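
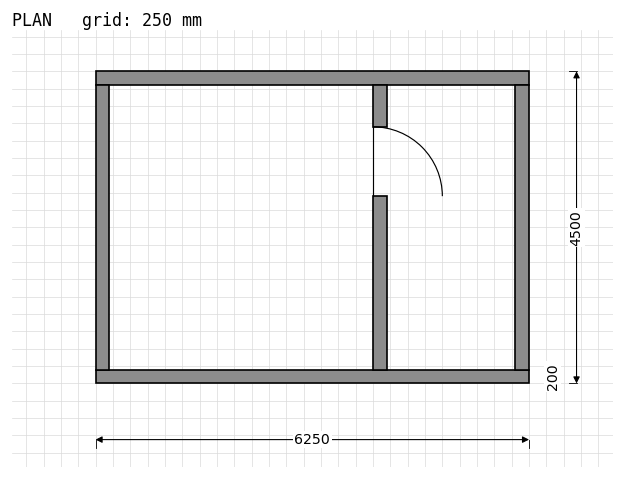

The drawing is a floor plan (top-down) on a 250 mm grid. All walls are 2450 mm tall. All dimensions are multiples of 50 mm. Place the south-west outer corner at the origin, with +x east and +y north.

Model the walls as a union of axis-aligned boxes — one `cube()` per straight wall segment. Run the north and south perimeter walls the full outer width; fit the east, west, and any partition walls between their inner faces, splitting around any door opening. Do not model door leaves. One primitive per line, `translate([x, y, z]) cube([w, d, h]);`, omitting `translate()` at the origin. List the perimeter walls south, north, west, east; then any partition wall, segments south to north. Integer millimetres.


cube([6250, 200, 2450]);
translate([0, 4300, 0]) cube([6250, 200, 2450]);
translate([0, 200, 0]) cube([200, 4100, 2450]);
translate([6050, 200, 0]) cube([200, 4100, 2450]);
translate([4000, 200, 0]) cube([200, 2500, 2450]);
translate([4000, 3700, 0]) cube([200, 600, 2450]);


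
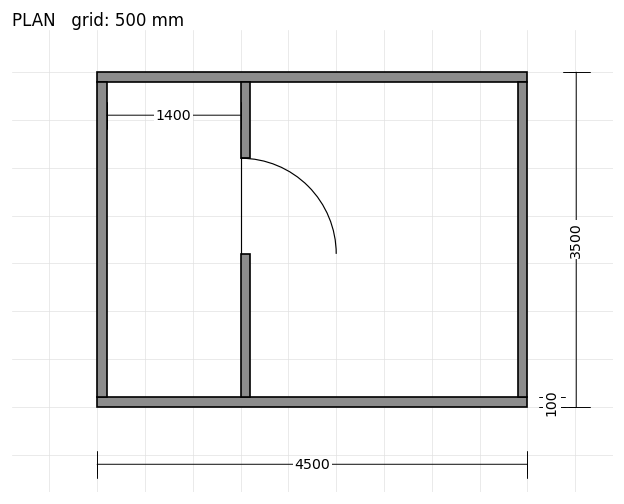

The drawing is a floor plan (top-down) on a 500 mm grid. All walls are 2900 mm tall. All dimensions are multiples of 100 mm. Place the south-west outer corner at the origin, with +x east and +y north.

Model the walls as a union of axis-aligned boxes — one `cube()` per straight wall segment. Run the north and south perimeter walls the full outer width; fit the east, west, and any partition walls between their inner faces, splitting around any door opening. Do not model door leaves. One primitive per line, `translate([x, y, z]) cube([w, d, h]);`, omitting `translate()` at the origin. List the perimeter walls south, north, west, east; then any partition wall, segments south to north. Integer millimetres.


cube([4500, 100, 2900]);
translate([0, 3400, 0]) cube([4500, 100, 2900]);
translate([0, 100, 0]) cube([100, 3300, 2900]);
translate([4400, 100, 0]) cube([100, 3300, 2900]);
translate([1500, 100, 0]) cube([100, 1500, 2900]);
translate([1500, 2600, 0]) cube([100, 800, 2900]);


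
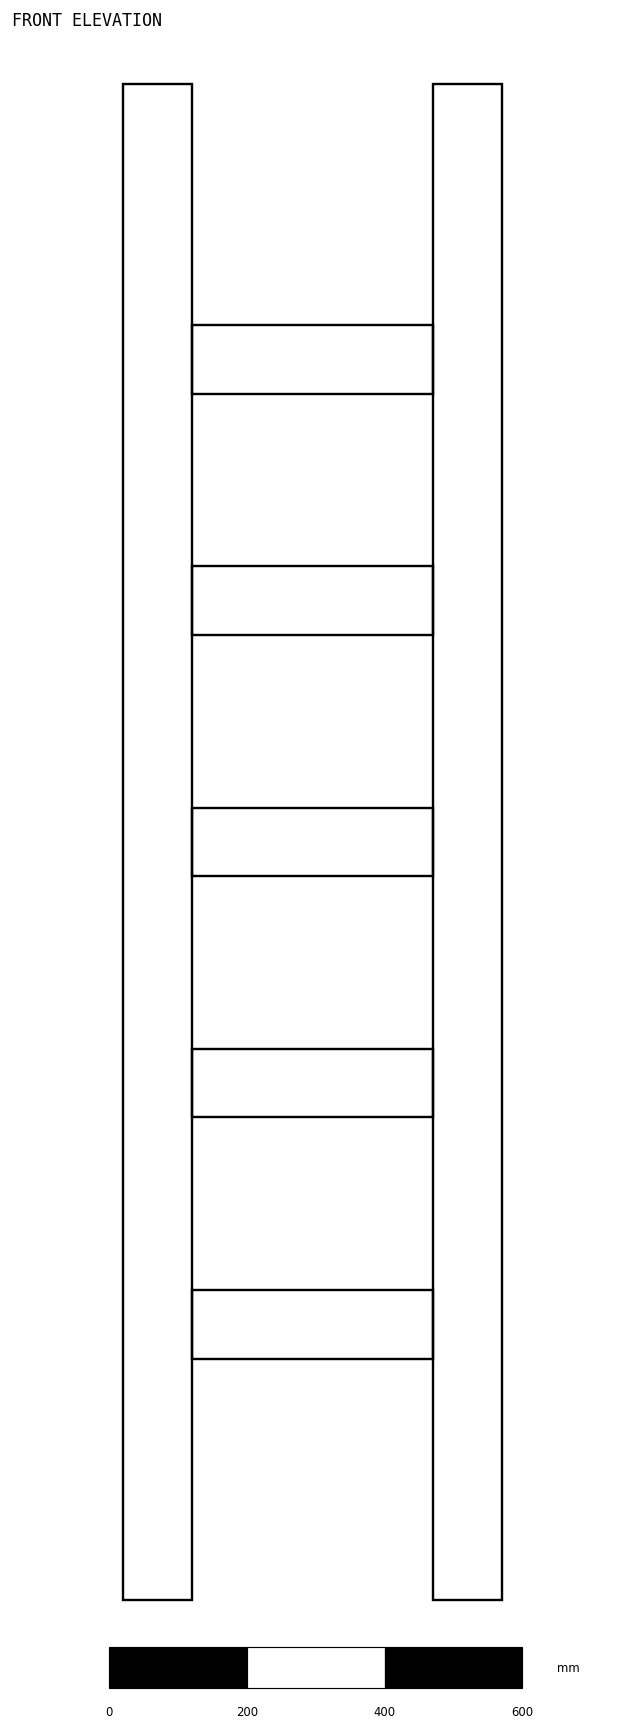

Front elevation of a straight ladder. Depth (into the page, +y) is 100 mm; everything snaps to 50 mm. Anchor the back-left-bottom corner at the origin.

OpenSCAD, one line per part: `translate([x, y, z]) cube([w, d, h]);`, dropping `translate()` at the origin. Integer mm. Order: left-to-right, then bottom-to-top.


cube([100, 100, 2200]);
translate([100, 0, 350]) cube([350, 100, 100]);
translate([100, 0, 700]) cube([350, 100, 100]);
translate([100, 0, 1050]) cube([350, 100, 100]);
translate([100, 0, 1400]) cube([350, 100, 100]);
translate([100, 0, 1750]) cube([350, 100, 100]);
translate([450, 0, 0]) cube([100, 100, 2200]);


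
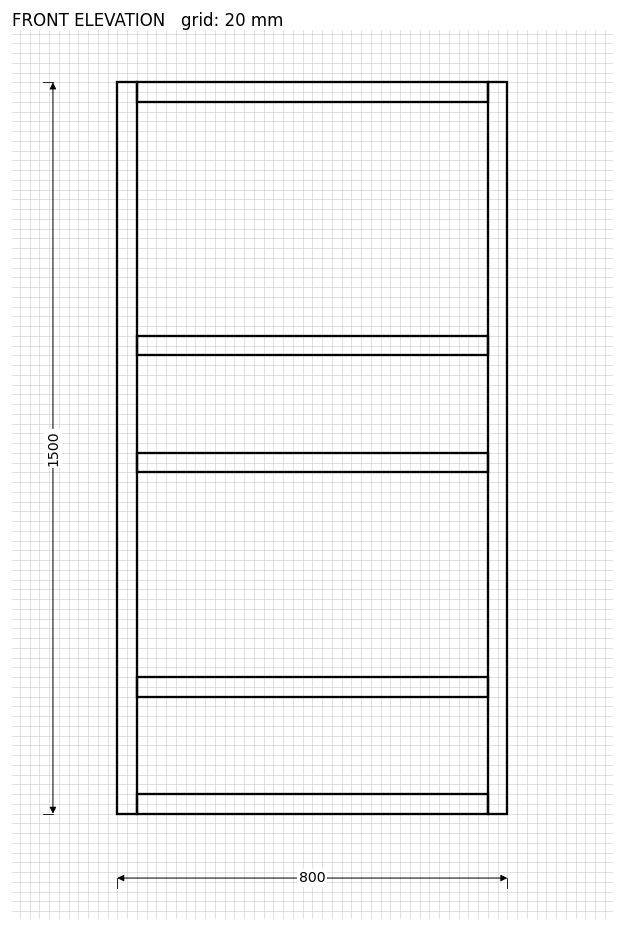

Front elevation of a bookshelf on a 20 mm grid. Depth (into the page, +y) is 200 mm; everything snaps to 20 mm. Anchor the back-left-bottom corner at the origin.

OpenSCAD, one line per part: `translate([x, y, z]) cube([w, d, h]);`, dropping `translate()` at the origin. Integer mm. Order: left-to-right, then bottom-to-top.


cube([40, 200, 1500]);
translate([40, 0, 0]) cube([720, 200, 40]);
translate([40, 0, 240]) cube([720, 200, 40]);
translate([40, 0, 700]) cube([720, 200, 40]);
translate([40, 0, 940]) cube([720, 200, 40]);
translate([40, 0, 1460]) cube([720, 200, 40]);
translate([760, 0, 0]) cube([40, 200, 1500]);


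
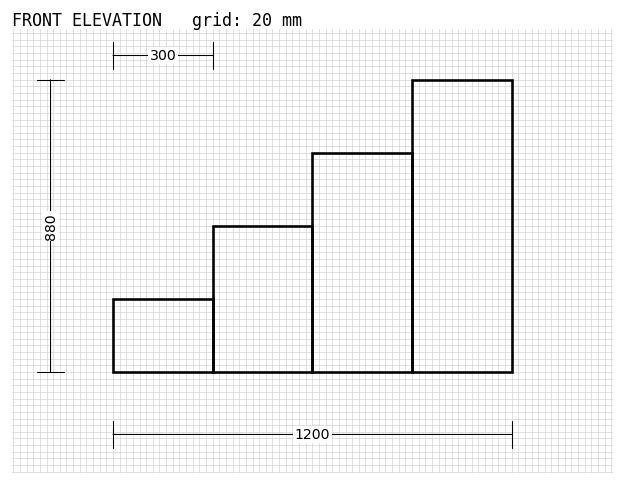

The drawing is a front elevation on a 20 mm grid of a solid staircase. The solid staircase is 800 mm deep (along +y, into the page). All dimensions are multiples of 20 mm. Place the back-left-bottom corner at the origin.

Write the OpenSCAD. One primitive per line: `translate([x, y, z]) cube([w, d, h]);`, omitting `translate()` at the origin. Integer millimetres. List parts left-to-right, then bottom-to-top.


cube([300, 800, 220]);
translate([300, 0, 0]) cube([300, 800, 440]);
translate([600, 0, 0]) cube([300, 800, 660]);
translate([900, 0, 0]) cube([300, 800, 880]);


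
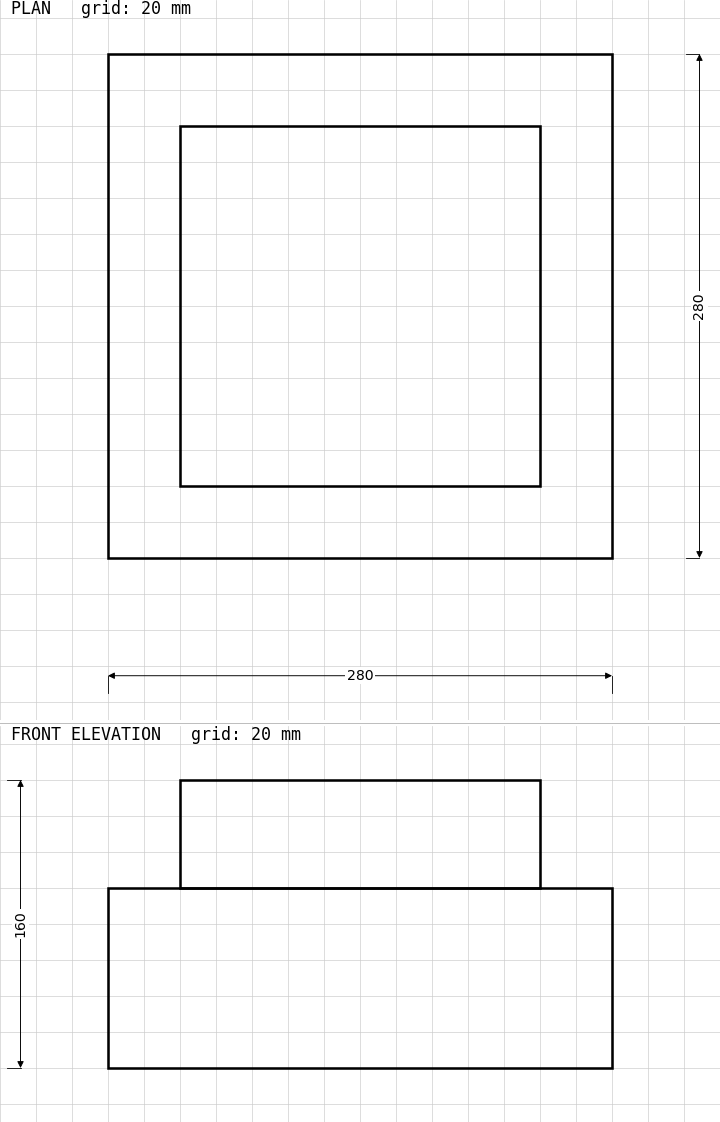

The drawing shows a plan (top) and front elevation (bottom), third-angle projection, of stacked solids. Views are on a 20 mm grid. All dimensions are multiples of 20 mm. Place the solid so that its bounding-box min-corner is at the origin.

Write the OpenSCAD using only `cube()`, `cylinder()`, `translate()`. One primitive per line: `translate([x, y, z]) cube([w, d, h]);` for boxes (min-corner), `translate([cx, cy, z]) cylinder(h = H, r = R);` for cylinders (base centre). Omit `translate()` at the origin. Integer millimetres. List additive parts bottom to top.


cube([280, 280, 100]);
translate([40, 40, 100]) cube([200, 200, 60]);


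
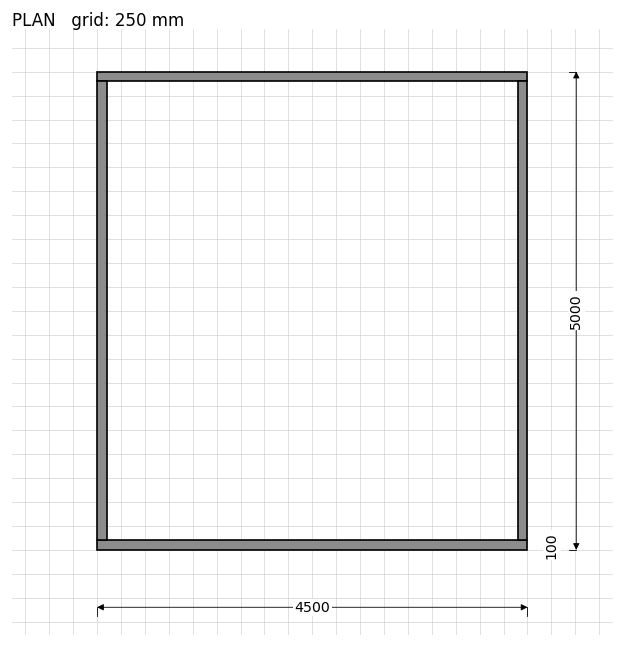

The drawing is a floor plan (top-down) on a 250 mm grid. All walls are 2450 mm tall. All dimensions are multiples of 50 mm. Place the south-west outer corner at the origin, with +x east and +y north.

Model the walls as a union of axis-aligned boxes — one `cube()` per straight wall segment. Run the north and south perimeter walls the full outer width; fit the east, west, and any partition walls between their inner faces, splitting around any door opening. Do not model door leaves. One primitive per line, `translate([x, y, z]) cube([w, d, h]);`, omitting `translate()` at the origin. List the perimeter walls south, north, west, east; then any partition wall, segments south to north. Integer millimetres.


cube([4500, 100, 2450]);
translate([0, 4900, 0]) cube([4500, 100, 2450]);
translate([0, 100, 0]) cube([100, 4800, 2450]);
translate([4400, 100, 0]) cube([100, 4800, 2450]);


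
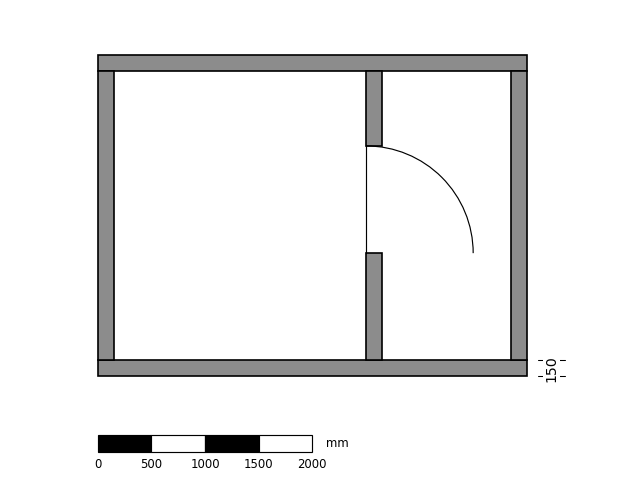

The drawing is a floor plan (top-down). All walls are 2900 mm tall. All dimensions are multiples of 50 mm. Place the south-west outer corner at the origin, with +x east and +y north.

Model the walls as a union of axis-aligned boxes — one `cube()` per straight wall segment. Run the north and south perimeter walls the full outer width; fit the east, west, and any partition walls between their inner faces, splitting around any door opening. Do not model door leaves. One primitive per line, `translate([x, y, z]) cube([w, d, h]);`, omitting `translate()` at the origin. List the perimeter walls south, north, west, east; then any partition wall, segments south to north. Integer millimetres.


cube([4000, 150, 2900]);
translate([0, 2850, 0]) cube([4000, 150, 2900]);
translate([0, 150, 0]) cube([150, 2700, 2900]);
translate([3850, 150, 0]) cube([150, 2700, 2900]);
translate([2500, 150, 0]) cube([150, 1000, 2900]);
translate([2500, 2150, 0]) cube([150, 700, 2900]);


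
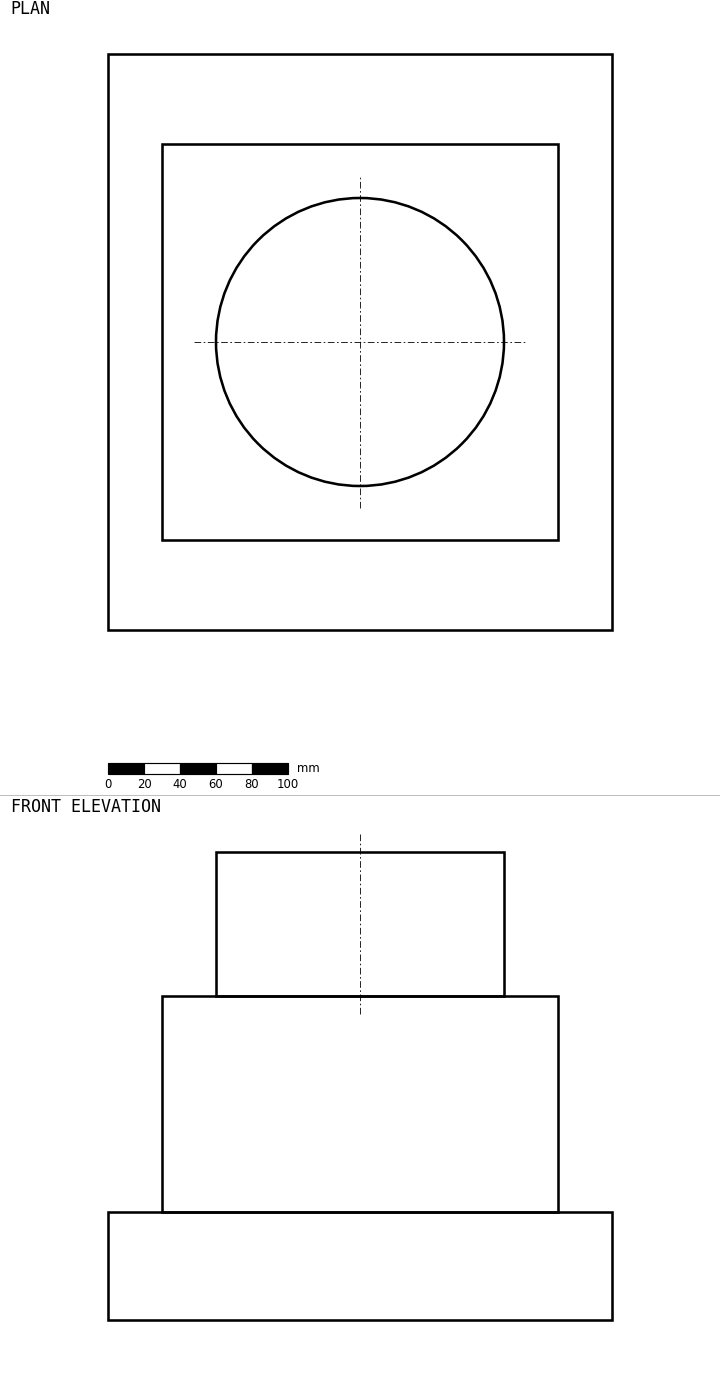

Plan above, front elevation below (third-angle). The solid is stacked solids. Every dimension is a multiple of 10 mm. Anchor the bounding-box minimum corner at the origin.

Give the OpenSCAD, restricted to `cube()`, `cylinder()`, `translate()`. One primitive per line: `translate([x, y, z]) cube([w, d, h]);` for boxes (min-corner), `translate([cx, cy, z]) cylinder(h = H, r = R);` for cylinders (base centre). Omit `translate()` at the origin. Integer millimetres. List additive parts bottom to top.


cube([280, 320, 60]);
translate([30, 50, 60]) cube([220, 220, 120]);
translate([140, 160, 180]) cylinder(h = 80, r = 80);


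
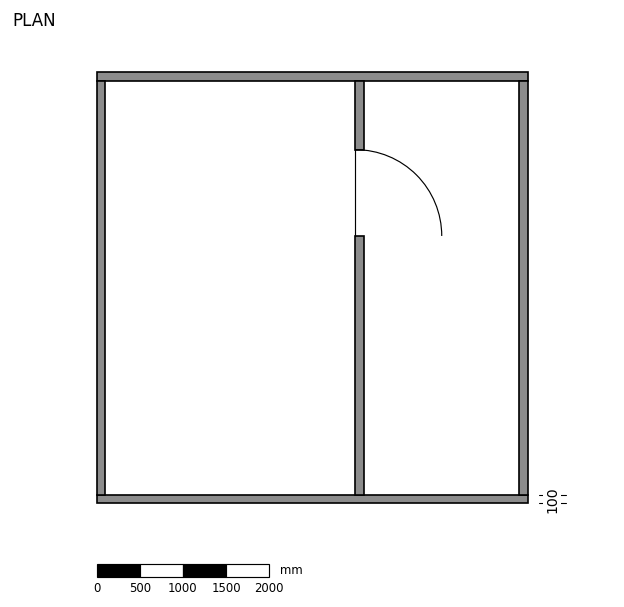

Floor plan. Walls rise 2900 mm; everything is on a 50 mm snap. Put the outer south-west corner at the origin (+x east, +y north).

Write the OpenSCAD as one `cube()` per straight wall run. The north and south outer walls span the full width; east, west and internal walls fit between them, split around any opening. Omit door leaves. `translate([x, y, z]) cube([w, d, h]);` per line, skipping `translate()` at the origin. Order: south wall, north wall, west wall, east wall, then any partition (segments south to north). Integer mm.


cube([5000, 100, 2900]);
translate([0, 4900, 0]) cube([5000, 100, 2900]);
translate([0, 100, 0]) cube([100, 4800, 2900]);
translate([4900, 100, 0]) cube([100, 4800, 2900]);
translate([3000, 100, 0]) cube([100, 3000, 2900]);
translate([3000, 4100, 0]) cube([100, 800, 2900]);


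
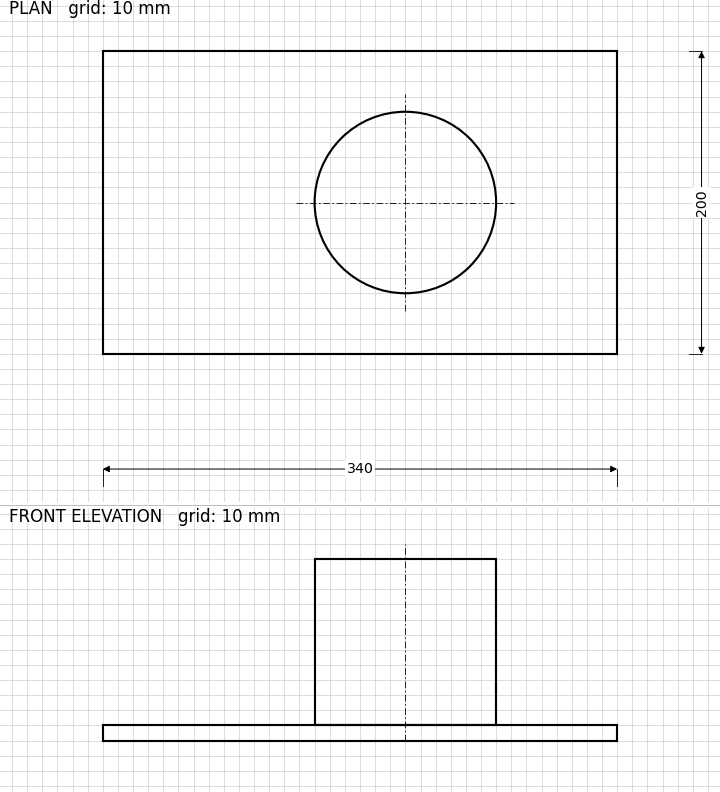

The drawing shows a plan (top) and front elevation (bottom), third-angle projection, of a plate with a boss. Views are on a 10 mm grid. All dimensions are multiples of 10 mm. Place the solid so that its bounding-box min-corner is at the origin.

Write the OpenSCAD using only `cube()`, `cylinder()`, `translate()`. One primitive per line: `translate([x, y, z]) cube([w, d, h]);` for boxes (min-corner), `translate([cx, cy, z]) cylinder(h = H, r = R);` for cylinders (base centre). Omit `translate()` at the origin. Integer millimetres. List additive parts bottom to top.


cube([340, 200, 10]);
translate([200, 100, 10]) cylinder(h = 110, r = 60);


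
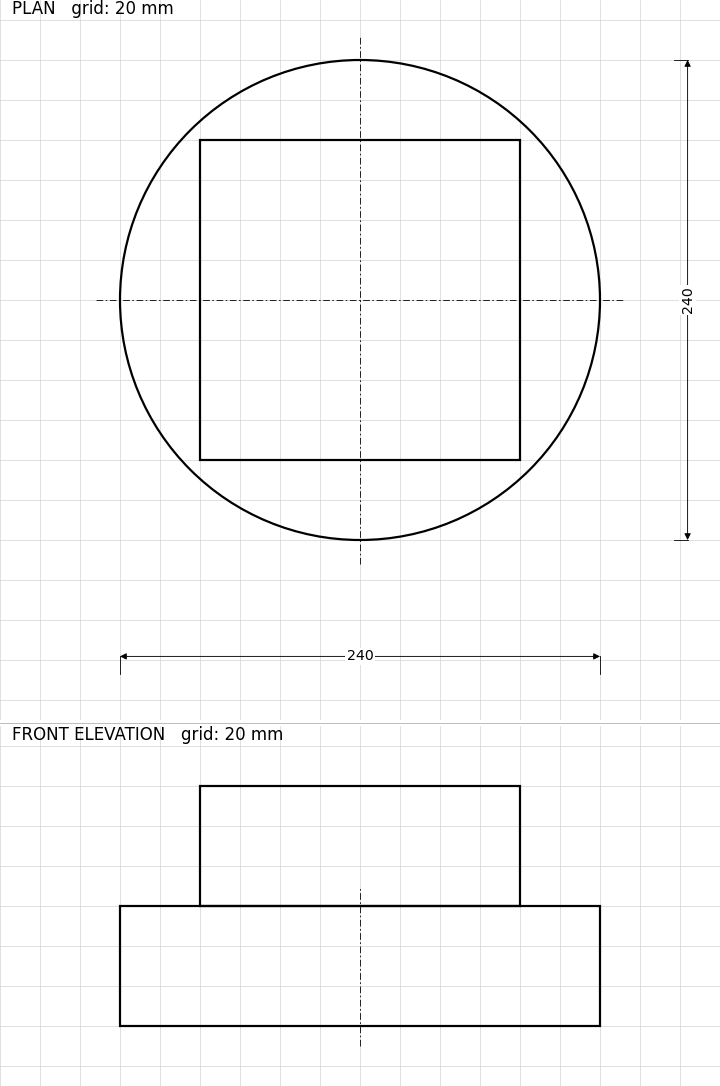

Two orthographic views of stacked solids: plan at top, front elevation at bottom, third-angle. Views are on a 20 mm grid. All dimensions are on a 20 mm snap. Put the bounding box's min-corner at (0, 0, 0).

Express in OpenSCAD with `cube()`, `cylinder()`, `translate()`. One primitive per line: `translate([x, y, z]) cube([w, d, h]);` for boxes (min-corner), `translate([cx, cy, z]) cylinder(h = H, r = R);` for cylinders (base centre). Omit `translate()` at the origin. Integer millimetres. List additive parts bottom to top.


translate([120, 120, 0]) cylinder(h = 60, r = 120);
translate([40, 40, 60]) cube([160, 160, 60]);


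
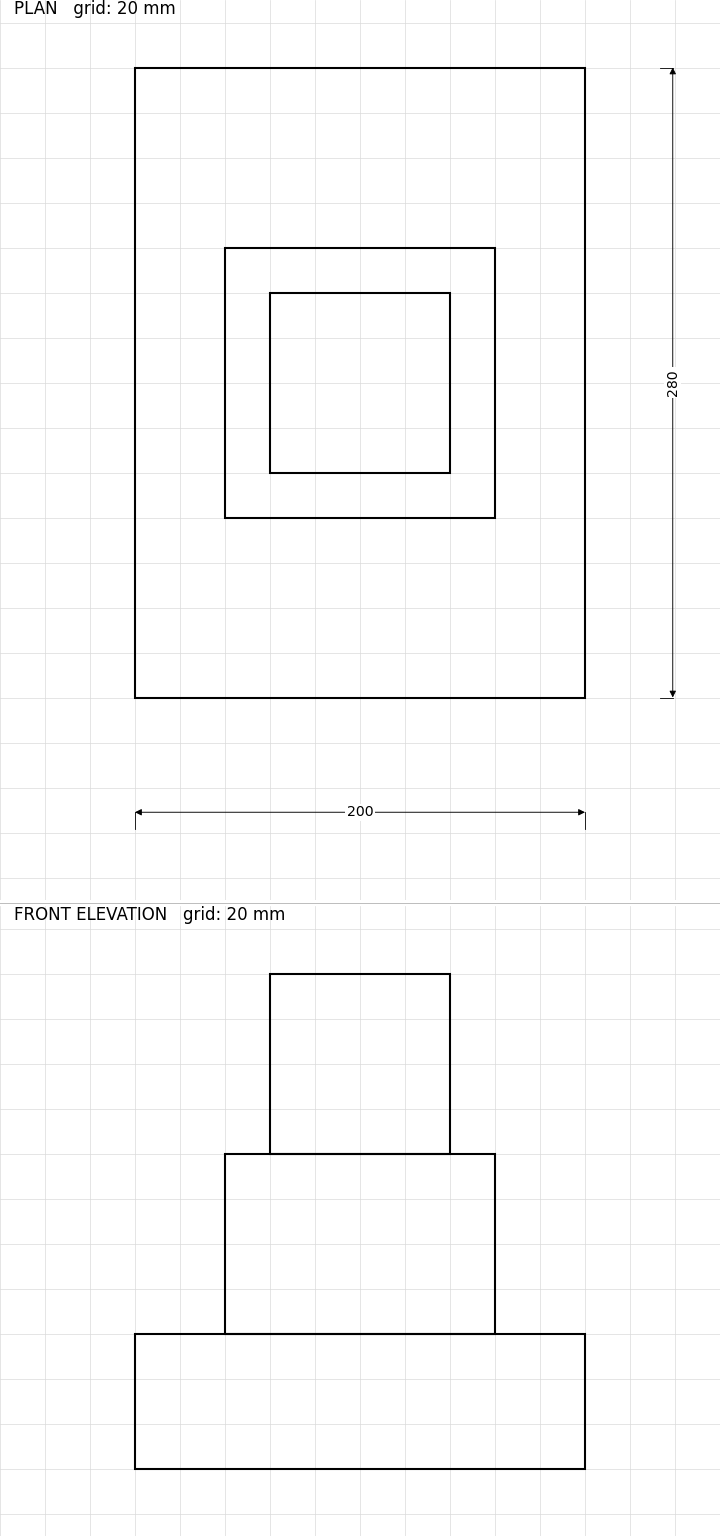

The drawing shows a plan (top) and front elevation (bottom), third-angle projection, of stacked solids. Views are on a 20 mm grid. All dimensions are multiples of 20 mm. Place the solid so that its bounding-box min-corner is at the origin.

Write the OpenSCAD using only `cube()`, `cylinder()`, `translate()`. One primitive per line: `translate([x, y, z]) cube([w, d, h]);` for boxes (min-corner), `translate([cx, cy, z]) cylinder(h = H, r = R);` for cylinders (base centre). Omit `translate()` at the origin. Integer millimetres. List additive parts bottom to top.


cube([200, 280, 60]);
translate([40, 80, 60]) cube([120, 120, 80]);
translate([60, 100, 140]) cube([80, 80, 80]);


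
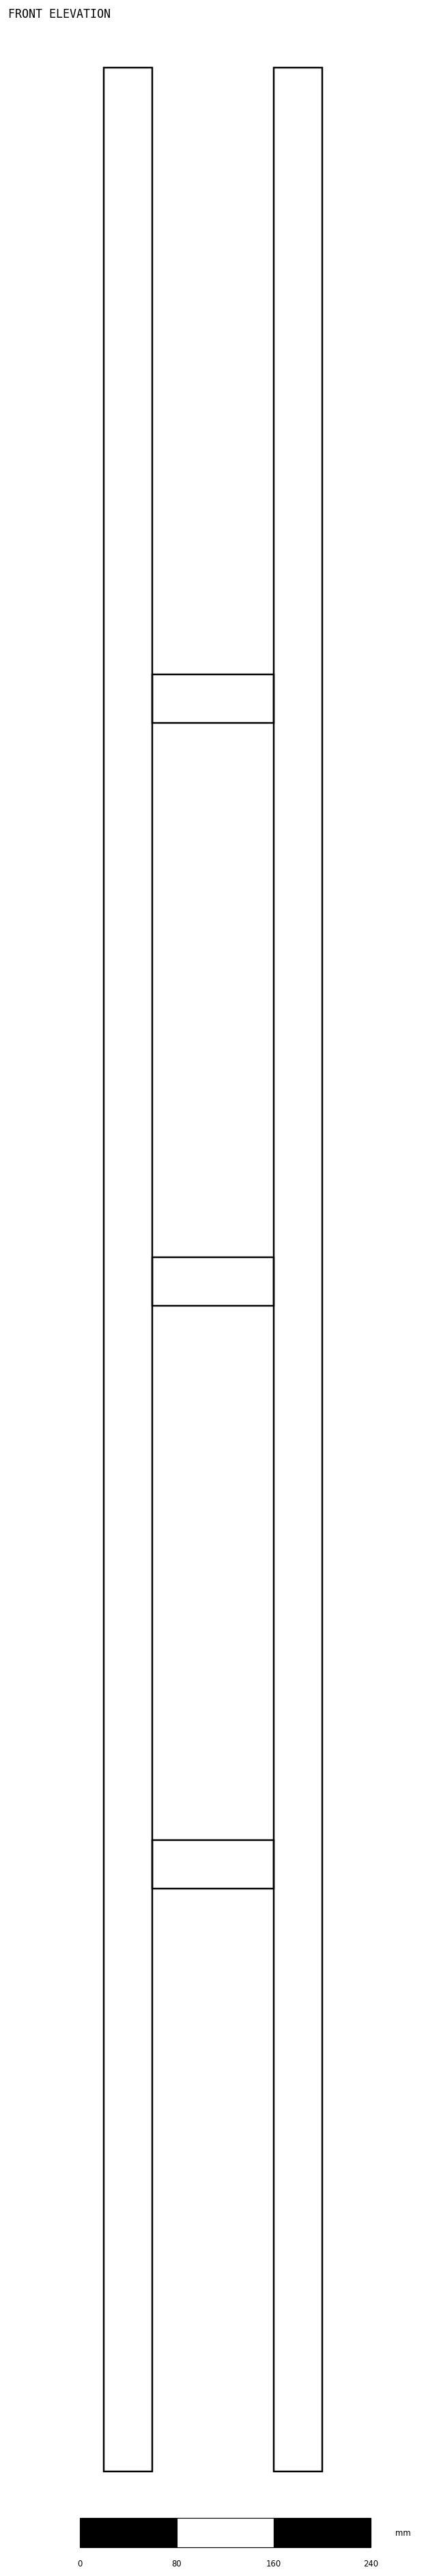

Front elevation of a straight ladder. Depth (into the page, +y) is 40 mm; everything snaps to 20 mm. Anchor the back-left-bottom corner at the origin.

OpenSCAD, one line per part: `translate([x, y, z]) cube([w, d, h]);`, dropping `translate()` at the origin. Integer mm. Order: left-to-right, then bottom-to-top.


cube([40, 40, 1980]);
translate([40, 0, 480]) cube([100, 40, 40]);
translate([40, 0, 960]) cube([100, 40, 40]);
translate([40, 0, 1440]) cube([100, 40, 40]);
translate([140, 0, 0]) cube([40, 40, 1980]);


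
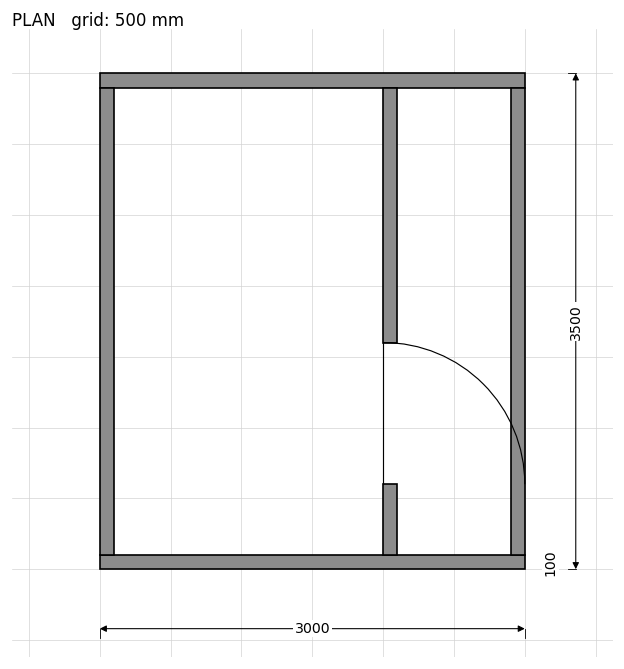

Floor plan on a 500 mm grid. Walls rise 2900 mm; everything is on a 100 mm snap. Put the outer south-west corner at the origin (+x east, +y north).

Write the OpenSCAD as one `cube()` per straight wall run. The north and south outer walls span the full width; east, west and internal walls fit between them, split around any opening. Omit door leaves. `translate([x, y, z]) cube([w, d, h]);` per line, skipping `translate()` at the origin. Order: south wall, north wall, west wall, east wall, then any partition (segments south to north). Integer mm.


cube([3000, 100, 2900]);
translate([0, 3400, 0]) cube([3000, 100, 2900]);
translate([0, 100, 0]) cube([100, 3300, 2900]);
translate([2900, 100, 0]) cube([100, 3300, 2900]);
translate([2000, 100, 0]) cube([100, 500, 2900]);
translate([2000, 1600, 0]) cube([100, 1800, 2900]);


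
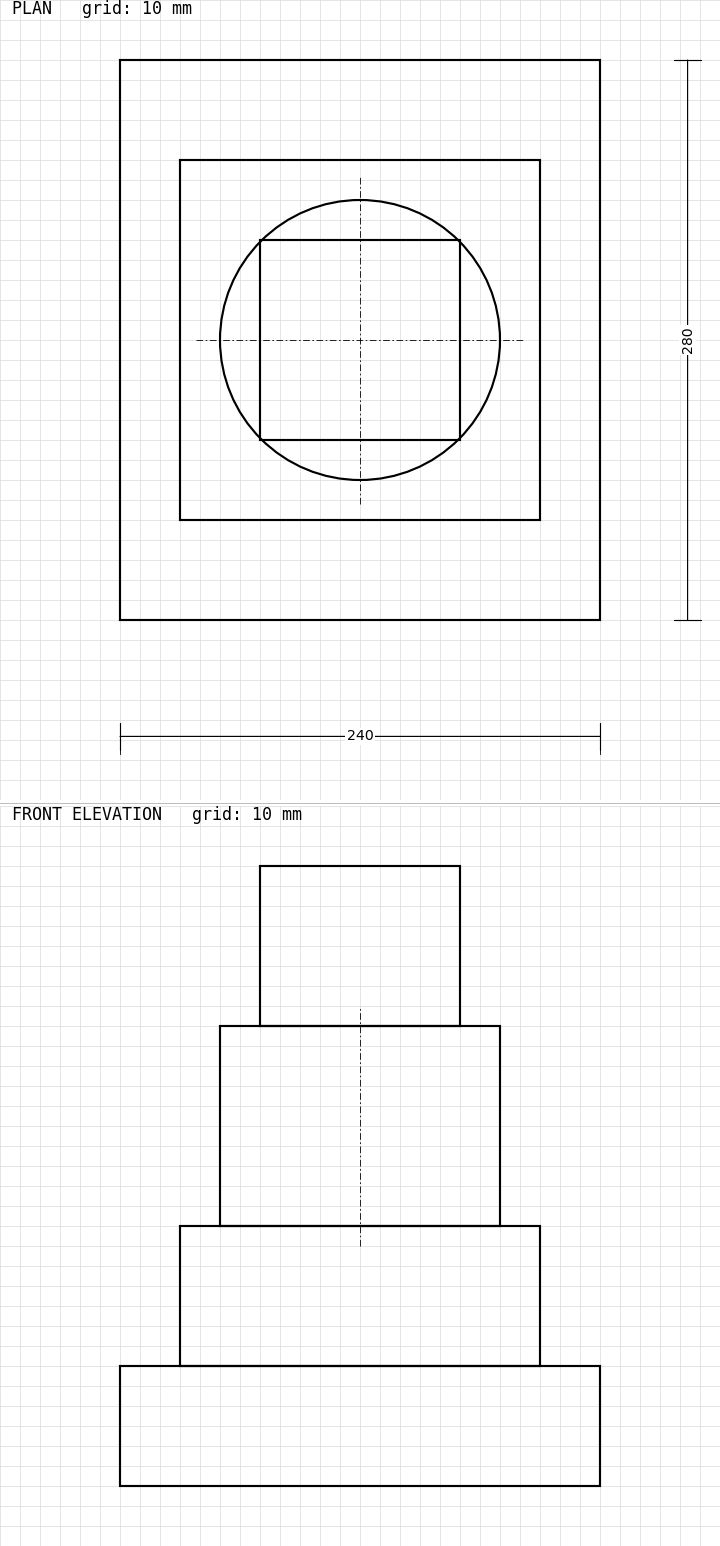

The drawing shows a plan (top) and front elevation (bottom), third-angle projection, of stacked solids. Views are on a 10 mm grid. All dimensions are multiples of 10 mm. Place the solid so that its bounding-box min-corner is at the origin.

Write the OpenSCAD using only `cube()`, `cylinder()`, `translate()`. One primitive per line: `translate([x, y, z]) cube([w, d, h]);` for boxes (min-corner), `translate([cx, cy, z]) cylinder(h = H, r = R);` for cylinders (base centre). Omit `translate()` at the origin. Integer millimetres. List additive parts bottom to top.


cube([240, 280, 60]);
translate([30, 50, 60]) cube([180, 180, 70]);
translate([120, 140, 130]) cylinder(h = 100, r = 70);
translate([70, 90, 230]) cube([100, 100, 80]);


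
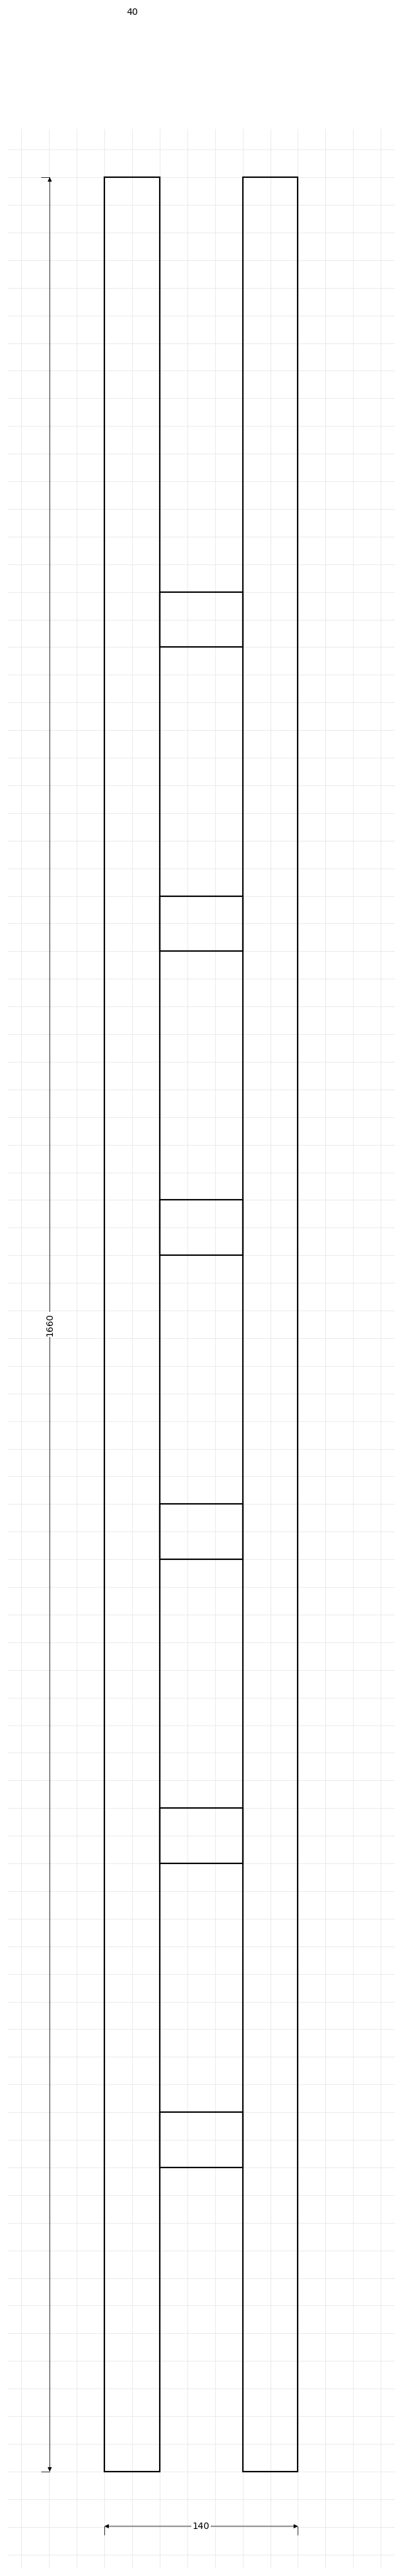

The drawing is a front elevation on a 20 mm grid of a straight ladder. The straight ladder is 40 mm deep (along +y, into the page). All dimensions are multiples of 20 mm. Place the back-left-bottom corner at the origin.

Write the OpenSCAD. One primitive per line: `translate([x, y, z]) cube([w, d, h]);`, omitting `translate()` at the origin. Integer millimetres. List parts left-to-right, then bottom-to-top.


cube([40, 40, 1660]);
translate([40, 0, 220]) cube([60, 40, 40]);
translate([40, 0, 440]) cube([60, 40, 40]);
translate([40, 0, 660]) cube([60, 40, 40]);
translate([40, 0, 880]) cube([60, 40, 40]);
translate([40, 0, 1100]) cube([60, 40, 40]);
translate([40, 0, 1320]) cube([60, 40, 40]);
translate([100, 0, 0]) cube([40, 40, 1660]);


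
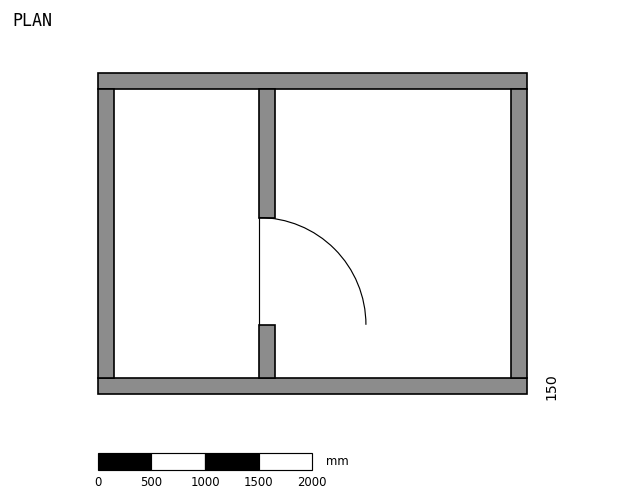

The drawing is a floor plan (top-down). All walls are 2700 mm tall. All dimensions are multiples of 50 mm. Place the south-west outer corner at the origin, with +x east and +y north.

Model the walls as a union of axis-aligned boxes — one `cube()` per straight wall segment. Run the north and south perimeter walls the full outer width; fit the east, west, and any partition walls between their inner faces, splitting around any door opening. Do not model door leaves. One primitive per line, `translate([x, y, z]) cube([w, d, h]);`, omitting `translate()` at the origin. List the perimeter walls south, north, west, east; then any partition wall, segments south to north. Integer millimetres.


cube([4000, 150, 2700]);
translate([0, 2850, 0]) cube([4000, 150, 2700]);
translate([0, 150, 0]) cube([150, 2700, 2700]);
translate([3850, 150, 0]) cube([150, 2700, 2700]);
translate([1500, 150, 0]) cube([150, 500, 2700]);
translate([1500, 1650, 0]) cube([150, 1200, 2700]);


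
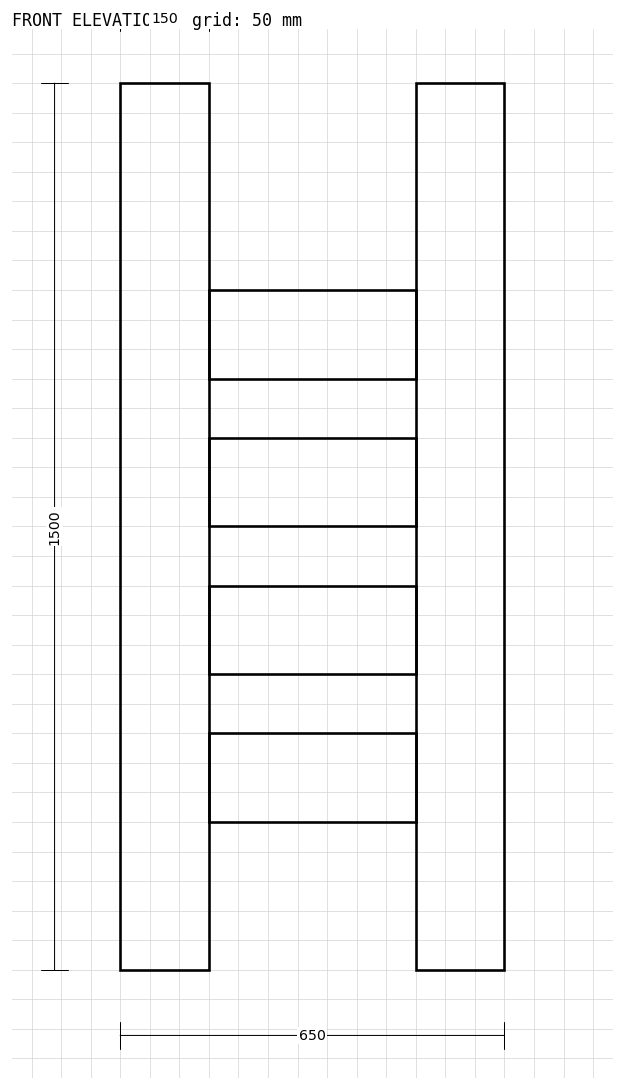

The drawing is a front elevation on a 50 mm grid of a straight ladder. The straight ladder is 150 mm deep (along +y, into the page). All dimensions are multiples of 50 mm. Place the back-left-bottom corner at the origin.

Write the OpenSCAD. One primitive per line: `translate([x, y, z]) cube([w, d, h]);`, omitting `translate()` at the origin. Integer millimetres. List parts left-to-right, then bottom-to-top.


cube([150, 150, 1500]);
translate([150, 0, 250]) cube([350, 150, 150]);
translate([150, 0, 500]) cube([350, 150, 150]);
translate([150, 0, 750]) cube([350, 150, 150]);
translate([150, 0, 1000]) cube([350, 150, 150]);
translate([500, 0, 0]) cube([150, 150, 1500]);


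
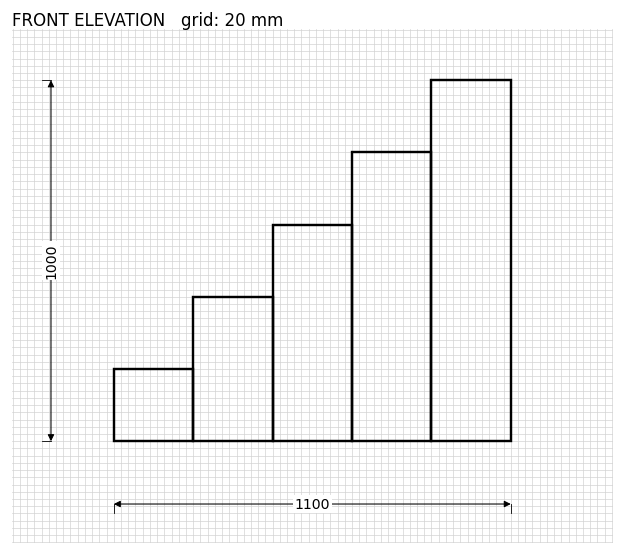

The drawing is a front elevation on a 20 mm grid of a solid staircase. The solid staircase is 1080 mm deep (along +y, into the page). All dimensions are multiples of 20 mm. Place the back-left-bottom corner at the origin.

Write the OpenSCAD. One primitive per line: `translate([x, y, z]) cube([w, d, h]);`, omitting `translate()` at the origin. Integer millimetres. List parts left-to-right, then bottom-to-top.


cube([220, 1080, 200]);
translate([220, 0, 0]) cube([220, 1080, 400]);
translate([440, 0, 0]) cube([220, 1080, 600]);
translate([660, 0, 0]) cube([220, 1080, 800]);
translate([880, 0, 0]) cube([220, 1080, 1000]);


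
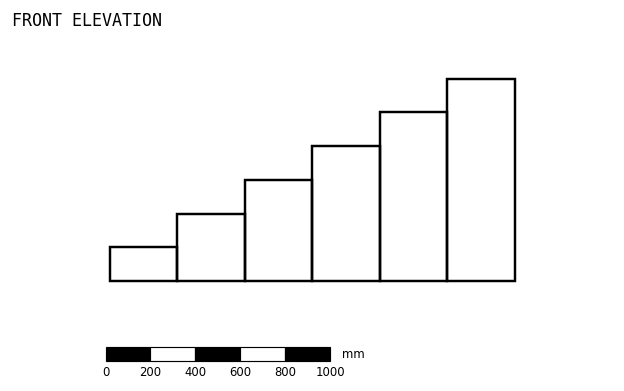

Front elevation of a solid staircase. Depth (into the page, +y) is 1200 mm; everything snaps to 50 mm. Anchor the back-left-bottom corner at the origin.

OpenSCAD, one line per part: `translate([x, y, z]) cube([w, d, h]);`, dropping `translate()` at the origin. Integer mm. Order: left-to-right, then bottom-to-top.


cube([300, 1200, 150]);
translate([300, 0, 0]) cube([300, 1200, 300]);
translate([600, 0, 0]) cube([300, 1200, 450]);
translate([900, 0, 0]) cube([300, 1200, 600]);
translate([1200, 0, 0]) cube([300, 1200, 750]);
translate([1500, 0, 0]) cube([300, 1200, 900]);


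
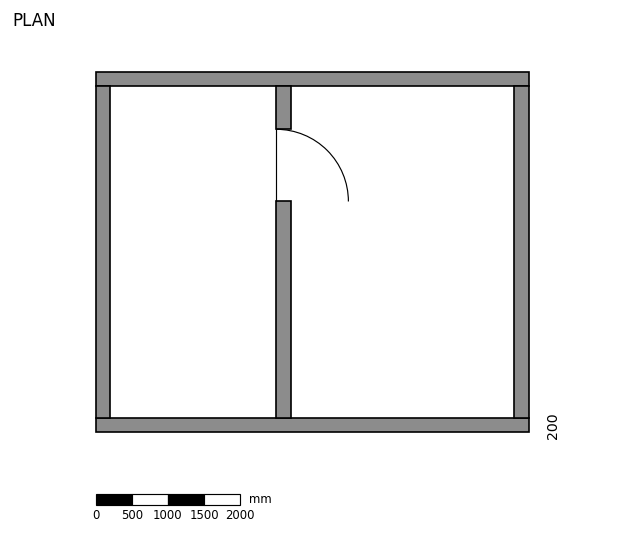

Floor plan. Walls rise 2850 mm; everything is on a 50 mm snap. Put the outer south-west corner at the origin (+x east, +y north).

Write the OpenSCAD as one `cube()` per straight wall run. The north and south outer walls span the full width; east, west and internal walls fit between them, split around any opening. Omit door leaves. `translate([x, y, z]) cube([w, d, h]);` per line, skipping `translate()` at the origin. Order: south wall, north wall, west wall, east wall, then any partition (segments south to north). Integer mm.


cube([6000, 200, 2850]);
translate([0, 4800, 0]) cube([6000, 200, 2850]);
translate([0, 200, 0]) cube([200, 4600, 2850]);
translate([5800, 200, 0]) cube([200, 4600, 2850]);
translate([2500, 200, 0]) cube([200, 3000, 2850]);
translate([2500, 4200, 0]) cube([200, 600, 2850]);


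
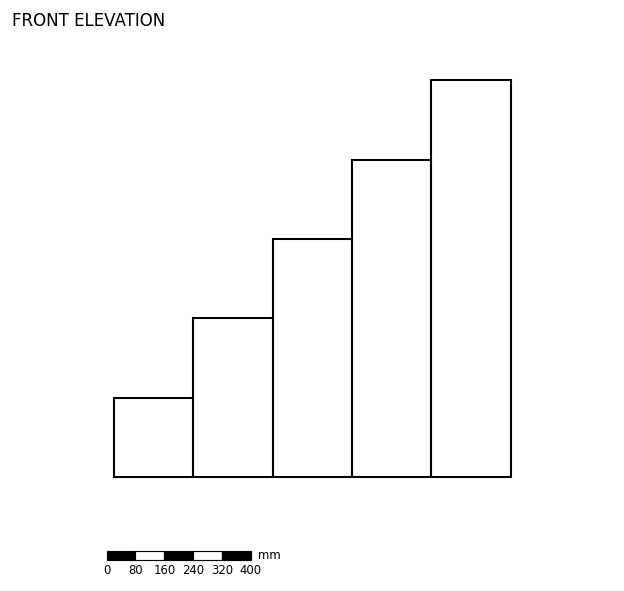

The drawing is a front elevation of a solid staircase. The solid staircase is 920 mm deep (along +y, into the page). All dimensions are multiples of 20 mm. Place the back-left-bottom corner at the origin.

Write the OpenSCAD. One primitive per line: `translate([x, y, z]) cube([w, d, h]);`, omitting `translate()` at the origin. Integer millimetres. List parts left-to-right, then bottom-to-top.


cube([220, 920, 220]);
translate([220, 0, 0]) cube([220, 920, 440]);
translate([440, 0, 0]) cube([220, 920, 660]);
translate([660, 0, 0]) cube([220, 920, 880]);
translate([880, 0, 0]) cube([220, 920, 1100]);


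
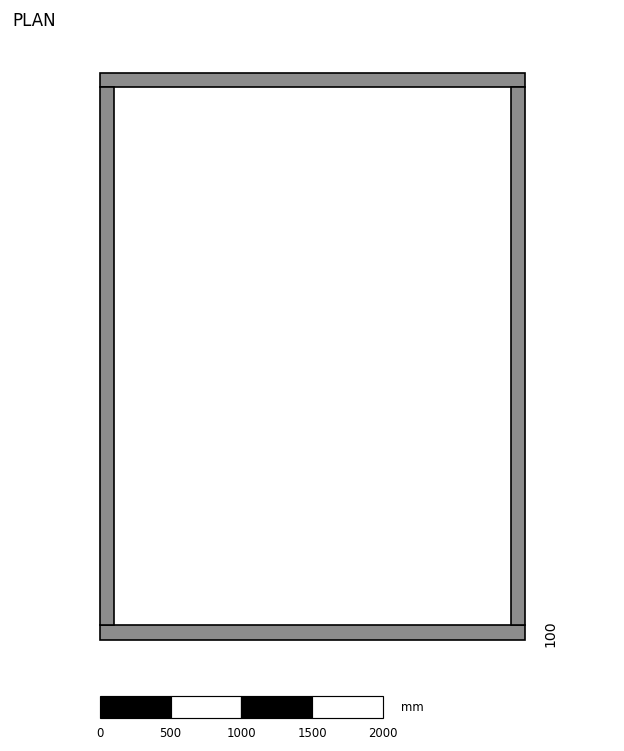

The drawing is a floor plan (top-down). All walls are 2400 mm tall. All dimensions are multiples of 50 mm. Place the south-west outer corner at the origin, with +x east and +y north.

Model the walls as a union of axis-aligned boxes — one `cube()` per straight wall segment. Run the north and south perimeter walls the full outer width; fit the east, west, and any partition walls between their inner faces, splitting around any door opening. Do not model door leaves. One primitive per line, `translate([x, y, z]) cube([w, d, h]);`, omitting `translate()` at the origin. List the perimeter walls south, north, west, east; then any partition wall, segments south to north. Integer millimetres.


cube([3000, 100, 2400]);
translate([0, 3900, 0]) cube([3000, 100, 2400]);
translate([0, 100, 0]) cube([100, 3800, 2400]);
translate([2900, 100, 0]) cube([100, 3800, 2400]);


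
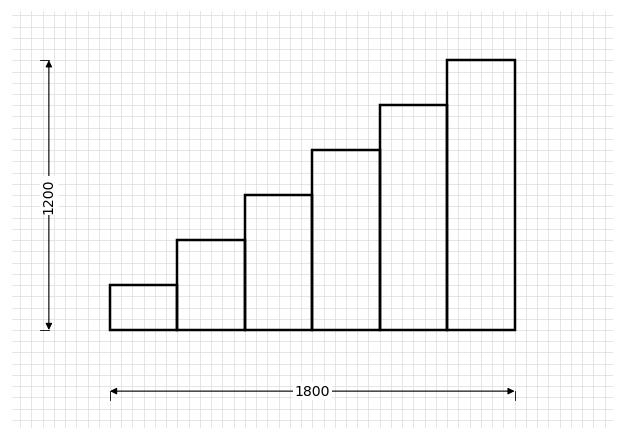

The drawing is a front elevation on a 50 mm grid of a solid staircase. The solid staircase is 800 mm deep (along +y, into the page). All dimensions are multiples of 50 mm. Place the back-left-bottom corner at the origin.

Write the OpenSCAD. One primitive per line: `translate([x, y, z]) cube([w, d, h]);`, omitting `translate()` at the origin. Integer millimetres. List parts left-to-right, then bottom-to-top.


cube([300, 800, 200]);
translate([300, 0, 0]) cube([300, 800, 400]);
translate([600, 0, 0]) cube([300, 800, 600]);
translate([900, 0, 0]) cube([300, 800, 800]);
translate([1200, 0, 0]) cube([300, 800, 1000]);
translate([1500, 0, 0]) cube([300, 800, 1200]);


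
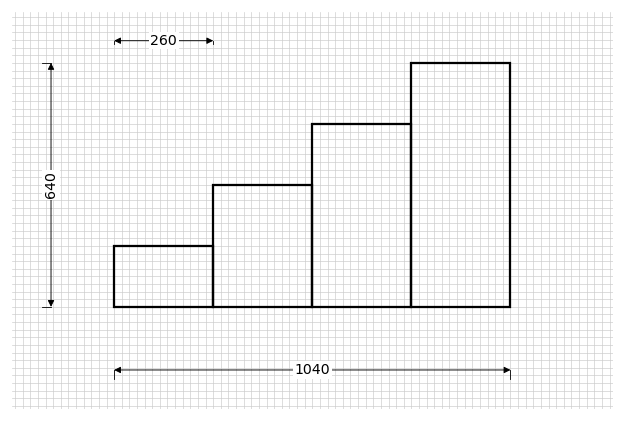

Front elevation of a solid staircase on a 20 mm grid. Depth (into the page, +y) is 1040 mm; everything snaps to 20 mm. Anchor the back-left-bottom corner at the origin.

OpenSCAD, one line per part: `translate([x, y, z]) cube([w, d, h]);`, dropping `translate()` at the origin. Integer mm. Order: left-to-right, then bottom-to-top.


cube([260, 1040, 160]);
translate([260, 0, 0]) cube([260, 1040, 320]);
translate([520, 0, 0]) cube([260, 1040, 480]);
translate([780, 0, 0]) cube([260, 1040, 640]);


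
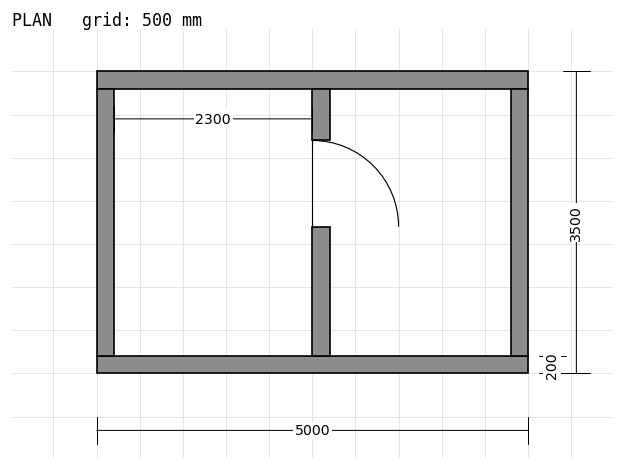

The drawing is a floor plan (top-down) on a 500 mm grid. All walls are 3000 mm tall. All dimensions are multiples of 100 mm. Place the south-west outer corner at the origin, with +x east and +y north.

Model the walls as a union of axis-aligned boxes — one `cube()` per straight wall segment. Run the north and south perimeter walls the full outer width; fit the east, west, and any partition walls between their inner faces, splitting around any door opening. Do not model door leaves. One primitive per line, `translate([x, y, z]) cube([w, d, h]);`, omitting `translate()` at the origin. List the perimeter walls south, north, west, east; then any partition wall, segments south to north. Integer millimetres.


cube([5000, 200, 3000]);
translate([0, 3300, 0]) cube([5000, 200, 3000]);
translate([0, 200, 0]) cube([200, 3100, 3000]);
translate([4800, 200, 0]) cube([200, 3100, 3000]);
translate([2500, 200, 0]) cube([200, 1500, 3000]);
translate([2500, 2700, 0]) cube([200, 600, 3000]);


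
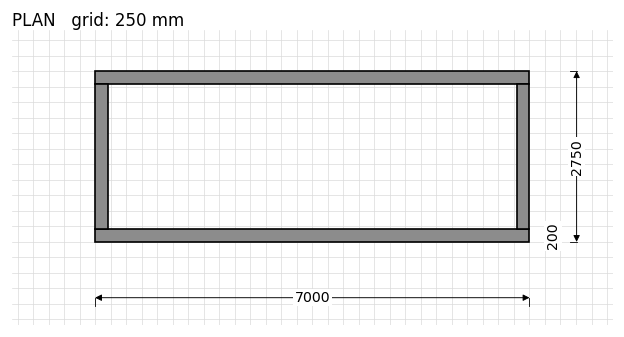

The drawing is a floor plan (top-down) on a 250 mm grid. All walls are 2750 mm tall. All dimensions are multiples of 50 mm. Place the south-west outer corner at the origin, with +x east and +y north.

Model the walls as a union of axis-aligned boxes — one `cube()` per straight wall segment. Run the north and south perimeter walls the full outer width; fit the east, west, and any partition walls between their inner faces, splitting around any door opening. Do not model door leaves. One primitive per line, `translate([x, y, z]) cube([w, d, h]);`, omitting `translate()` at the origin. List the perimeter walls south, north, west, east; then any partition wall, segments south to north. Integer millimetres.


cube([7000, 200, 2750]);
translate([0, 2550, 0]) cube([7000, 200, 2750]);
translate([0, 200, 0]) cube([200, 2350, 2750]);
translate([6800, 200, 0]) cube([200, 2350, 2750]);


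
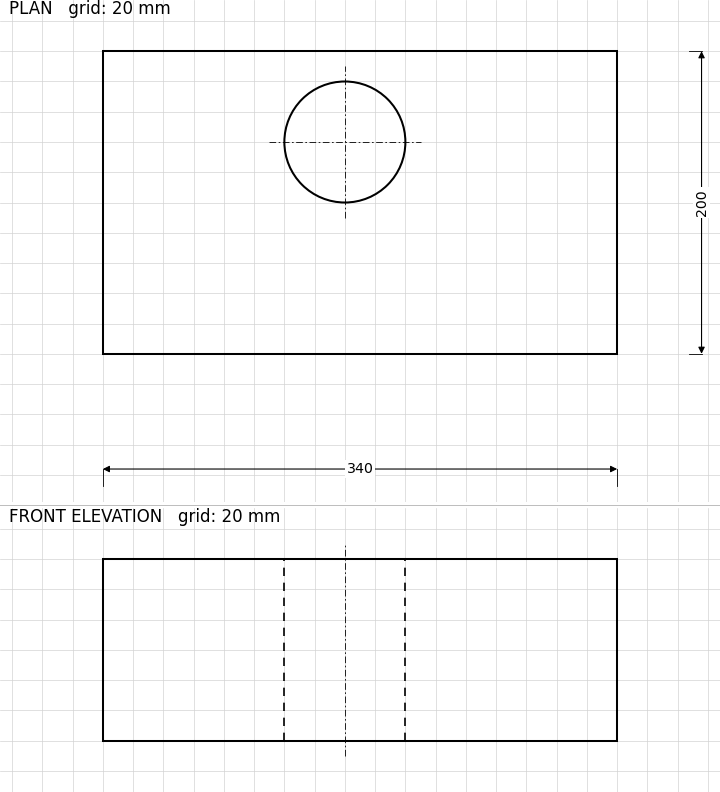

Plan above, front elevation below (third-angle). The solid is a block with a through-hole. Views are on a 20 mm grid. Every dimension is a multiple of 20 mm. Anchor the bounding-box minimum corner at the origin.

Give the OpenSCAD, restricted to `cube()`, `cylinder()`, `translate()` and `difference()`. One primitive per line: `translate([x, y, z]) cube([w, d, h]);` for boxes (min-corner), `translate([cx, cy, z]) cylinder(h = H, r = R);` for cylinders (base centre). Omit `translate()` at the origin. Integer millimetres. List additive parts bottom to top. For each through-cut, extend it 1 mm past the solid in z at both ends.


difference() {
  cube([340, 200, 120]);
  translate([160, 140, -1]) cylinder(h = 122, r = 40);
}


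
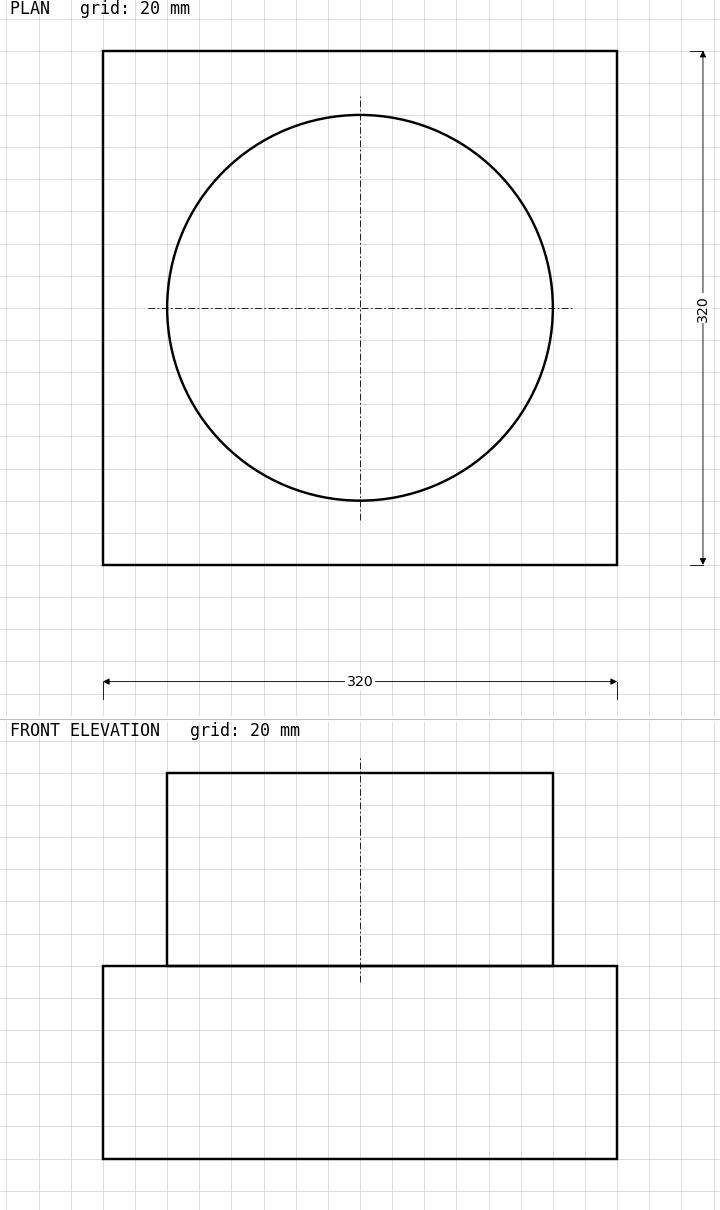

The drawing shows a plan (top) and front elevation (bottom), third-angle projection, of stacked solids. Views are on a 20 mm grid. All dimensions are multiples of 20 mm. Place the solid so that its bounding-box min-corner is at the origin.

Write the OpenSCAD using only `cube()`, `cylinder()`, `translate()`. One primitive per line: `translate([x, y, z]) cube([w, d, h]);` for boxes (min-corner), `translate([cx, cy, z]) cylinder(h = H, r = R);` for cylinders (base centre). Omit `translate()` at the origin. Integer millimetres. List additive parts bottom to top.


cube([320, 320, 120]);
translate([160, 160, 120]) cylinder(h = 120, r = 120);


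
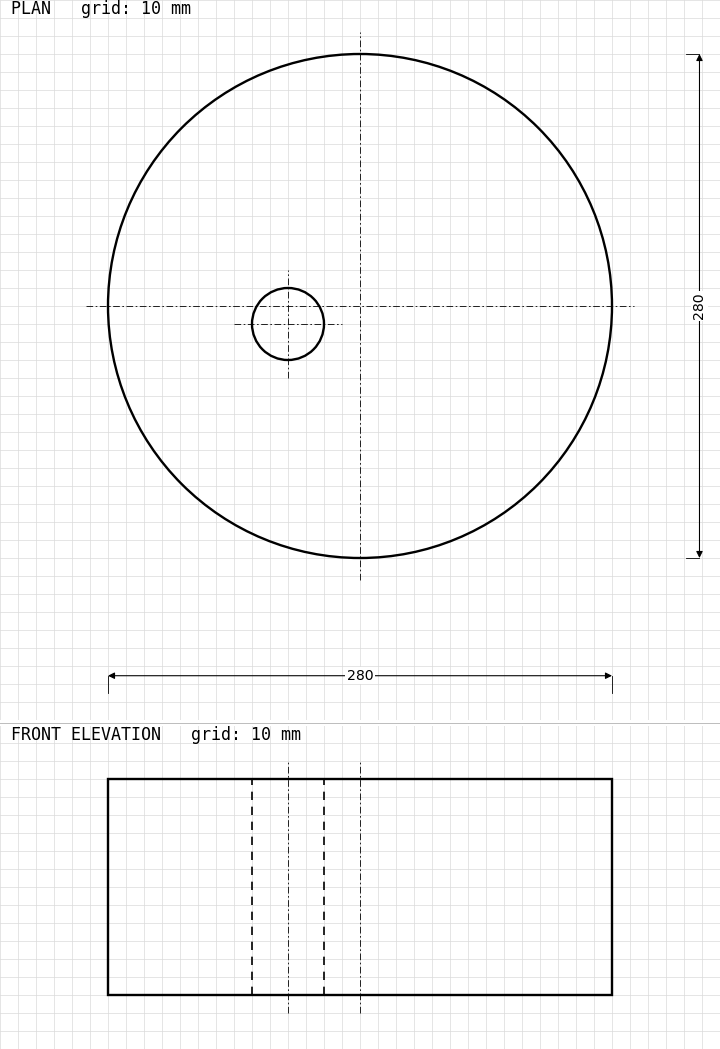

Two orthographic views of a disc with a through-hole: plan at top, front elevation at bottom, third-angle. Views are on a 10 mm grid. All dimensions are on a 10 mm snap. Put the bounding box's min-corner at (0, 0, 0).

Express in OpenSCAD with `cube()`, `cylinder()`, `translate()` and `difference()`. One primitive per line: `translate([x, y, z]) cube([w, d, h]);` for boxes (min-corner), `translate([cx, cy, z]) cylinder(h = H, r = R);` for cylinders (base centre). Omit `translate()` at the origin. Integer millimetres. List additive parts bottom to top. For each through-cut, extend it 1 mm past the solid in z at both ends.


difference() {
  translate([140, 140, 0]) cylinder(h = 120, r = 140);
  translate([100, 130, -1]) cylinder(h = 122, r = 20);
}


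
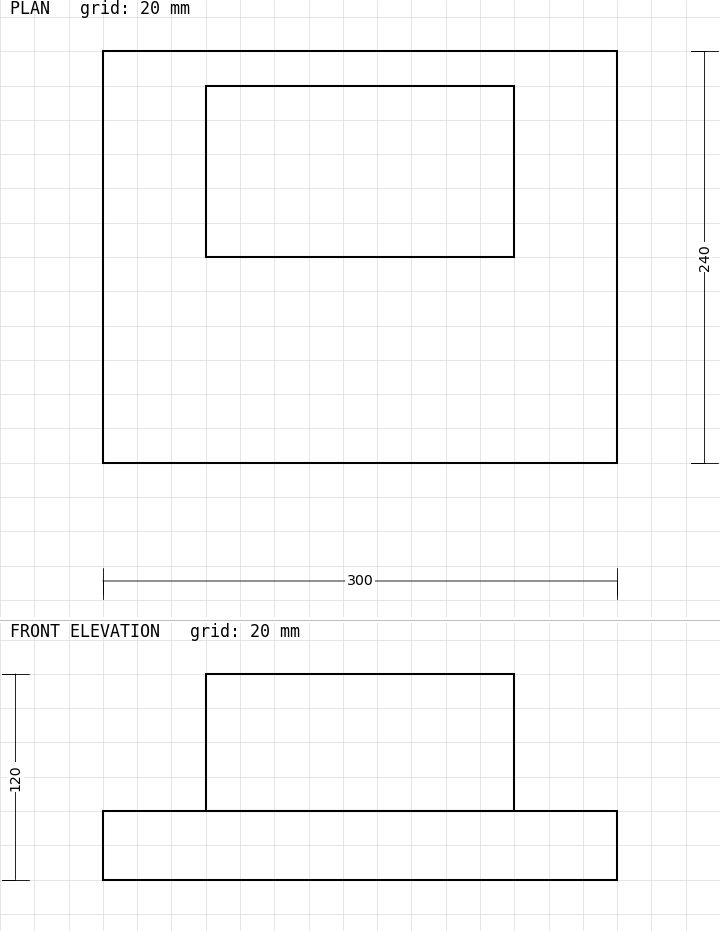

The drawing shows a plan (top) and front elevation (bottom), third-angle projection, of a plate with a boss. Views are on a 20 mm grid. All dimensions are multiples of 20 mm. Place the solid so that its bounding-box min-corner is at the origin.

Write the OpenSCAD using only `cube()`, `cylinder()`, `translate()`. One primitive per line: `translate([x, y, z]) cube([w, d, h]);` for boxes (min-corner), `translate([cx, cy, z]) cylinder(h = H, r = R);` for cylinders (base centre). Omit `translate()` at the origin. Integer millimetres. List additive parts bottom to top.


cube([300, 240, 40]);
translate([60, 120, 40]) cube([180, 100, 80]);


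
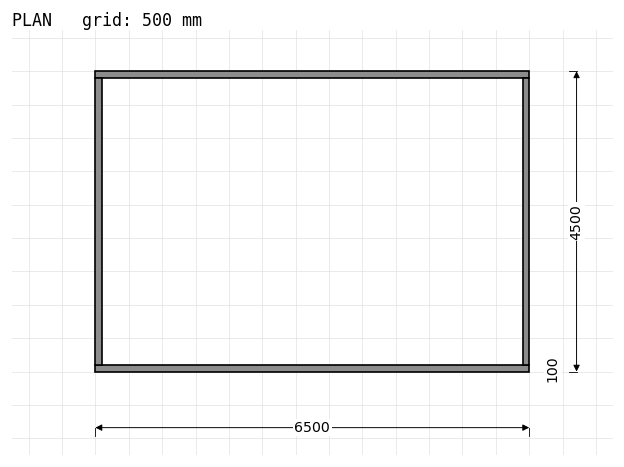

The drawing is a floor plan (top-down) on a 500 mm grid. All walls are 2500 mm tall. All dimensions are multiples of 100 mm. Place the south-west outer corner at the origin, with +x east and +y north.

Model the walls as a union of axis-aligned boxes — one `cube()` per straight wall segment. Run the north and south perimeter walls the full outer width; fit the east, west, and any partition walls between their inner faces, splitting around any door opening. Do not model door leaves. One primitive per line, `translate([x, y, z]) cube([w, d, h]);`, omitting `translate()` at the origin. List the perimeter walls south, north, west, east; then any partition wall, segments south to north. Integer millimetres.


cube([6500, 100, 2500]);
translate([0, 4400, 0]) cube([6500, 100, 2500]);
translate([0, 100, 0]) cube([100, 4300, 2500]);
translate([6400, 100, 0]) cube([100, 4300, 2500]);


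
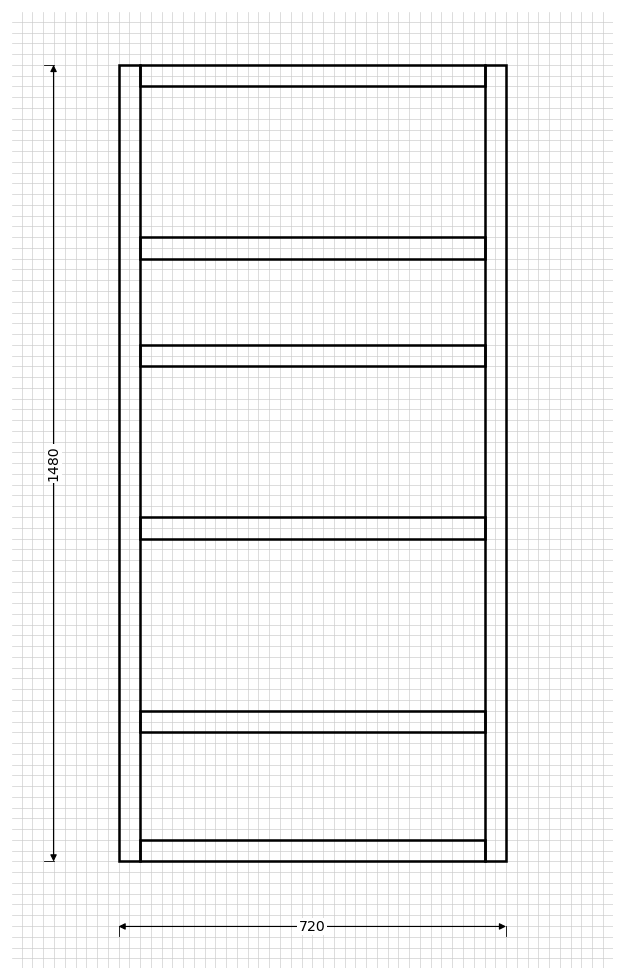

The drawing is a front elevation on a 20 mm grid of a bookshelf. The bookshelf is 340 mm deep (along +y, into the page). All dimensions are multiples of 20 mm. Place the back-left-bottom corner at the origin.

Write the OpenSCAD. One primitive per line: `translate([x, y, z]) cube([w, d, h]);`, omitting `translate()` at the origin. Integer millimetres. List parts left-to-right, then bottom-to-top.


cube([40, 340, 1480]);
translate([40, 0, 0]) cube([640, 340, 40]);
translate([40, 0, 240]) cube([640, 340, 40]);
translate([40, 0, 600]) cube([640, 340, 40]);
translate([40, 0, 920]) cube([640, 340, 40]);
translate([40, 0, 1120]) cube([640, 340, 40]);
translate([40, 0, 1440]) cube([640, 340, 40]);
translate([680, 0, 0]) cube([40, 340, 1480]);


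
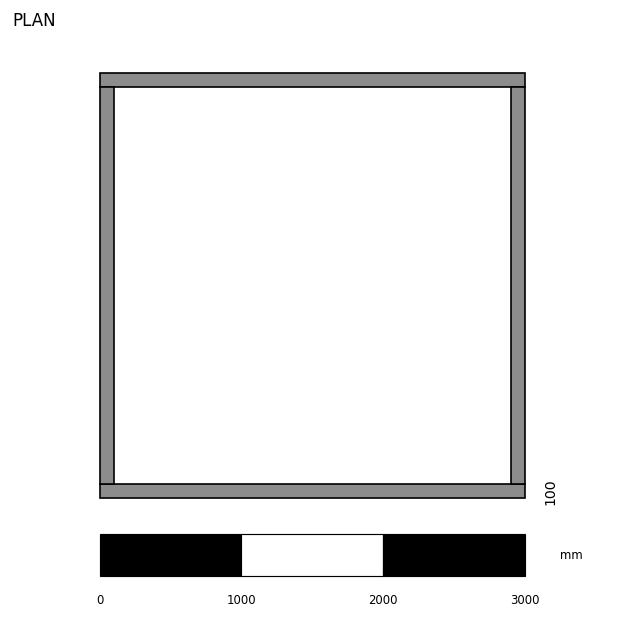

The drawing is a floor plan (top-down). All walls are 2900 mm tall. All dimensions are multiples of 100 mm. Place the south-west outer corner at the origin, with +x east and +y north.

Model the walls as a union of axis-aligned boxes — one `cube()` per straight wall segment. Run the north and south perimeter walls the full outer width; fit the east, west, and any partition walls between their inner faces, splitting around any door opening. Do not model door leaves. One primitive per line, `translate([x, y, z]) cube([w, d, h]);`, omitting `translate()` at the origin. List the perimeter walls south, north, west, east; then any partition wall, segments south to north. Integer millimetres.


cube([3000, 100, 2900]);
translate([0, 2900, 0]) cube([3000, 100, 2900]);
translate([0, 100, 0]) cube([100, 2800, 2900]);
translate([2900, 100, 0]) cube([100, 2800, 2900]);


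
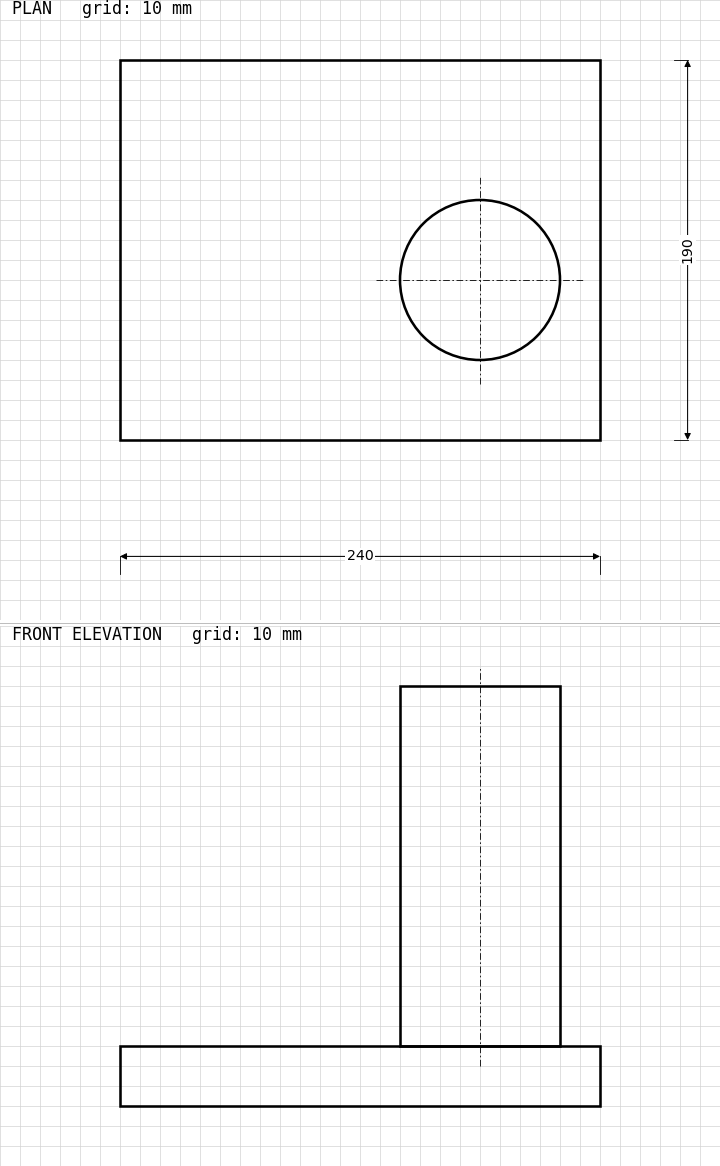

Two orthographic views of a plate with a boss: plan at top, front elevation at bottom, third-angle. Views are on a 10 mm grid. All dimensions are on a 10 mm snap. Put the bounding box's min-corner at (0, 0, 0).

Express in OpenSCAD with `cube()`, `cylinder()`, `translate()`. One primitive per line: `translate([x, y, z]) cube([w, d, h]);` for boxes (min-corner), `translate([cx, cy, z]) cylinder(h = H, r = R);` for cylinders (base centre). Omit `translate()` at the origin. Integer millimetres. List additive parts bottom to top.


cube([240, 190, 30]);
translate([180, 80, 30]) cylinder(h = 180, r = 40);


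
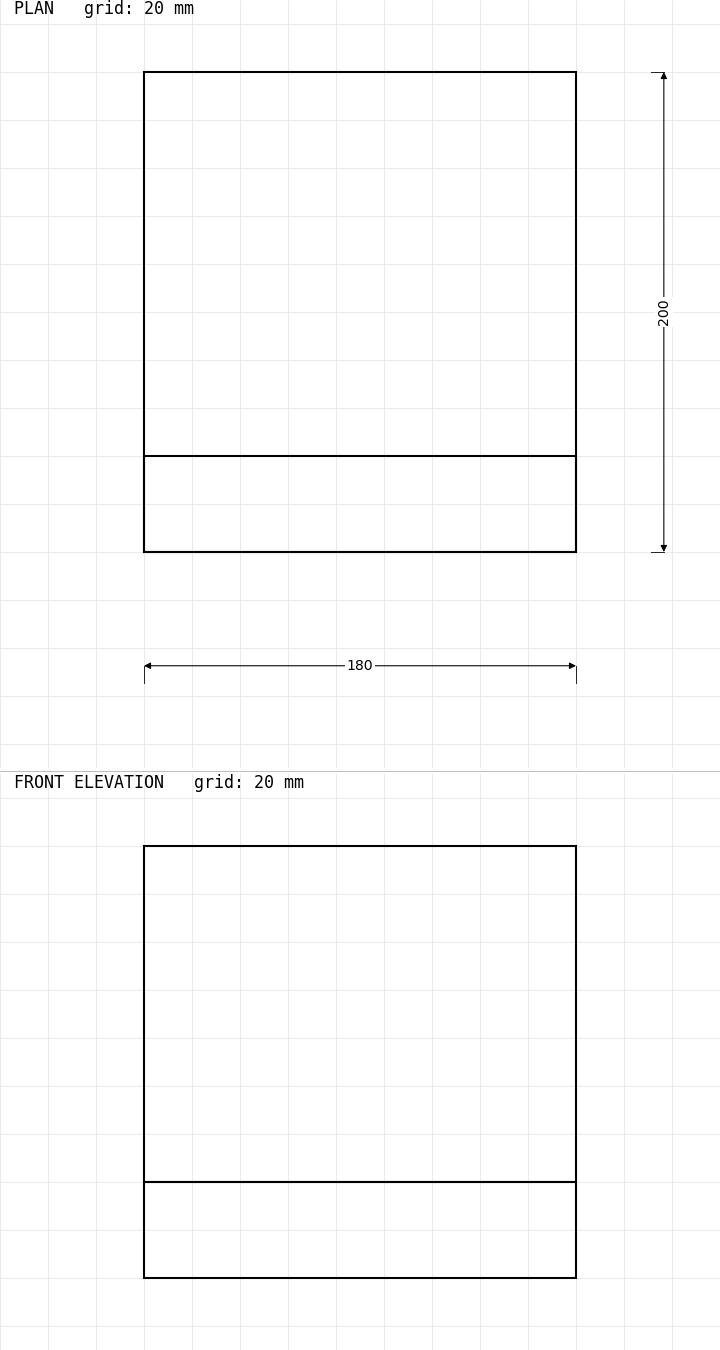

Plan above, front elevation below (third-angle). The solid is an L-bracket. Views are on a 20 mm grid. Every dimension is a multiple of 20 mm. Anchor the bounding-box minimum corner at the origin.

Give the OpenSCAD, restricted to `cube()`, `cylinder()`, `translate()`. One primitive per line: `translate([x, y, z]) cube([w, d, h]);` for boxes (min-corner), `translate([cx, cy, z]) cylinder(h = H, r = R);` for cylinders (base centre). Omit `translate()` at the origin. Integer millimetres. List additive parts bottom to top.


cube([180, 200, 40]);
translate([0, 0, 40]) cube([180, 40, 140]);
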